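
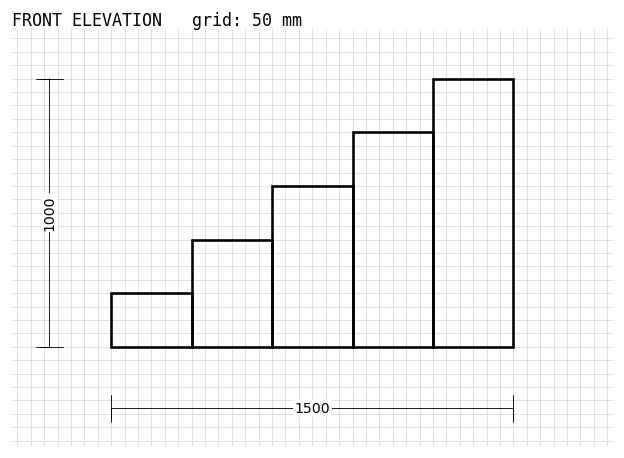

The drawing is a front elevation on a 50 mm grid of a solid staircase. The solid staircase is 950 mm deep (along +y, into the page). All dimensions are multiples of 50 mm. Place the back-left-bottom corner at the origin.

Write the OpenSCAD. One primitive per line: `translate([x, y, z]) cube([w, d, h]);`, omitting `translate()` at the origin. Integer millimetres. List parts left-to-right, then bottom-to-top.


cube([300, 950, 200]);
translate([300, 0, 0]) cube([300, 950, 400]);
translate([600, 0, 0]) cube([300, 950, 600]);
translate([900, 0, 0]) cube([300, 950, 800]);
translate([1200, 0, 0]) cube([300, 950, 1000]);


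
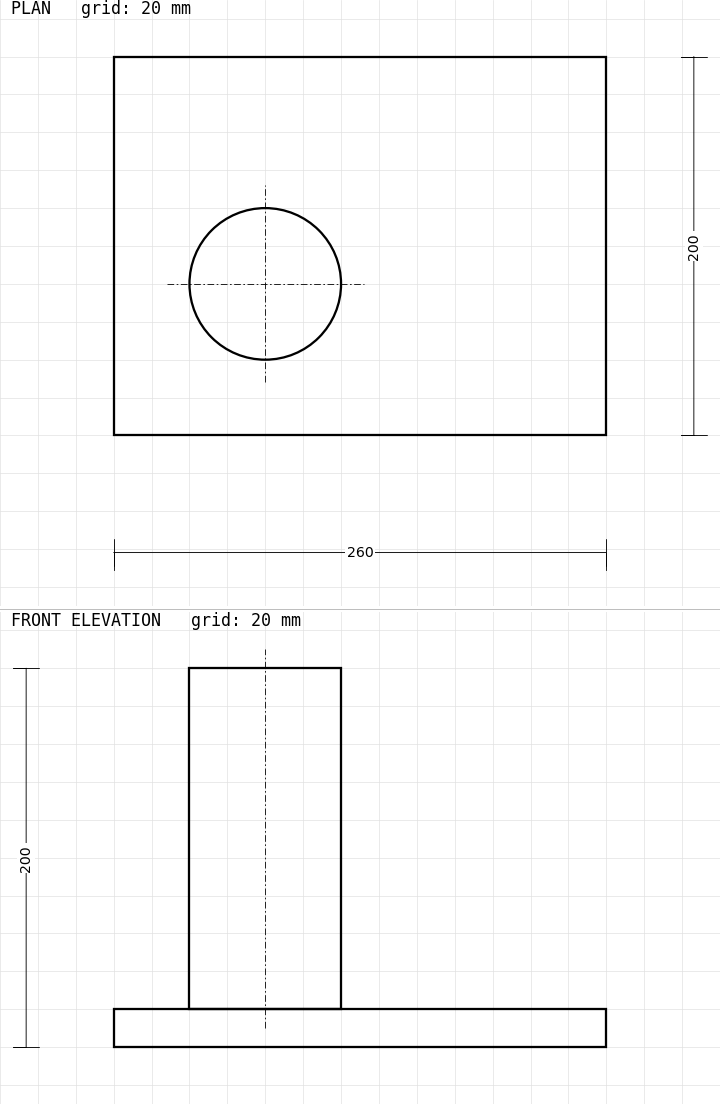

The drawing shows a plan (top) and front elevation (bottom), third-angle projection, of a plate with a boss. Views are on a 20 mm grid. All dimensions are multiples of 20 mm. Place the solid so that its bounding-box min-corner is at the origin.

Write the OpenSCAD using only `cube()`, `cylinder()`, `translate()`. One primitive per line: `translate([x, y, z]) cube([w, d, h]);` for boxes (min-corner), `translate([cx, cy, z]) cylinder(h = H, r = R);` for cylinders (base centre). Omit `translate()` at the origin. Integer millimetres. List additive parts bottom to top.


cube([260, 200, 20]);
translate([80, 80, 20]) cylinder(h = 180, r = 40);


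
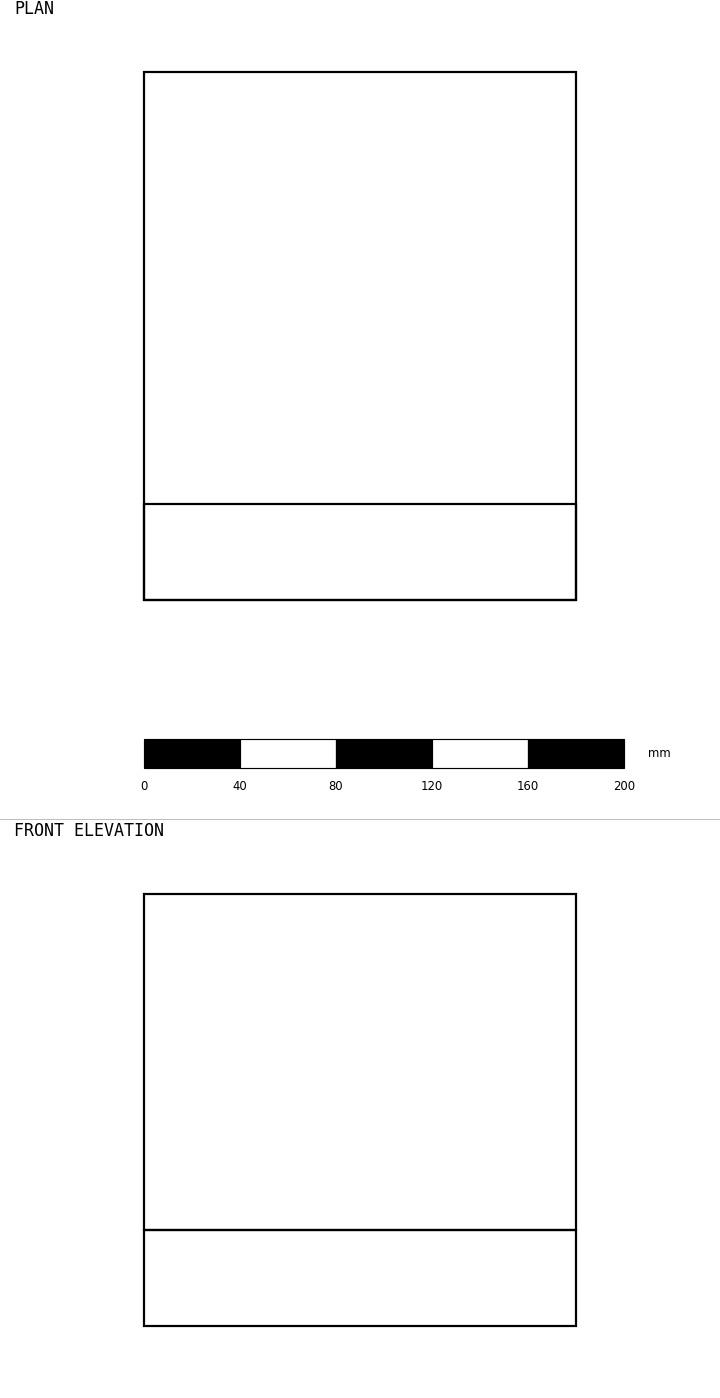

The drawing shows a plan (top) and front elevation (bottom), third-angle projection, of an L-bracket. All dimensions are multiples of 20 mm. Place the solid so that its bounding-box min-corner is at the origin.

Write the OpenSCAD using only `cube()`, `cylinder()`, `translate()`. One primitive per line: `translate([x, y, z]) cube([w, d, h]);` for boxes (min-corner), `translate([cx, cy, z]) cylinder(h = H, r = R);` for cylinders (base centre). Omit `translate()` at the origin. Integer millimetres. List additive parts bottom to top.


cube([180, 220, 40]);
translate([0, 0, 40]) cube([180, 40, 140]);


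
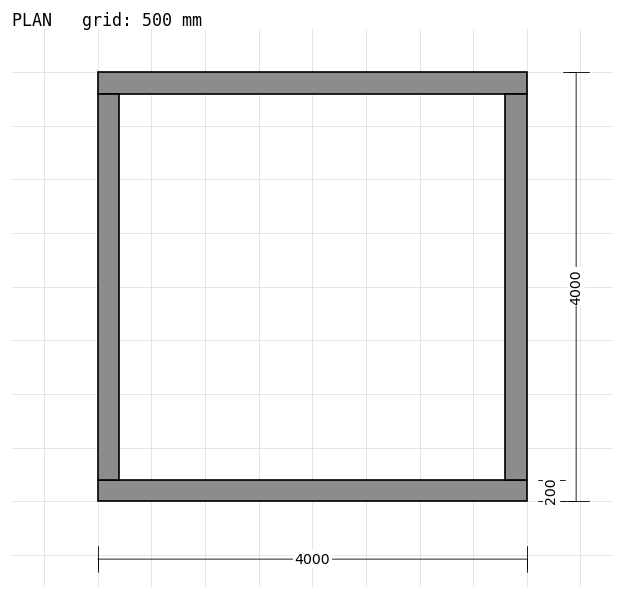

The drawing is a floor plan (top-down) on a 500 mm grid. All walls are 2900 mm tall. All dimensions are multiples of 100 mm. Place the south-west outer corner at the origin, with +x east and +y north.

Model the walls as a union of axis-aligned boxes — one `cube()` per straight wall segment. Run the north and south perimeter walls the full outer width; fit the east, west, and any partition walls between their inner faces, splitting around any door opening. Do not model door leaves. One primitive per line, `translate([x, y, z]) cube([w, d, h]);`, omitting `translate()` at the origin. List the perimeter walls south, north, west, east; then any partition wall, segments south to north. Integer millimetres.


cube([4000, 200, 2900]);
translate([0, 3800, 0]) cube([4000, 200, 2900]);
translate([0, 200, 0]) cube([200, 3600, 2900]);
translate([3800, 200, 0]) cube([200, 3600, 2900]);


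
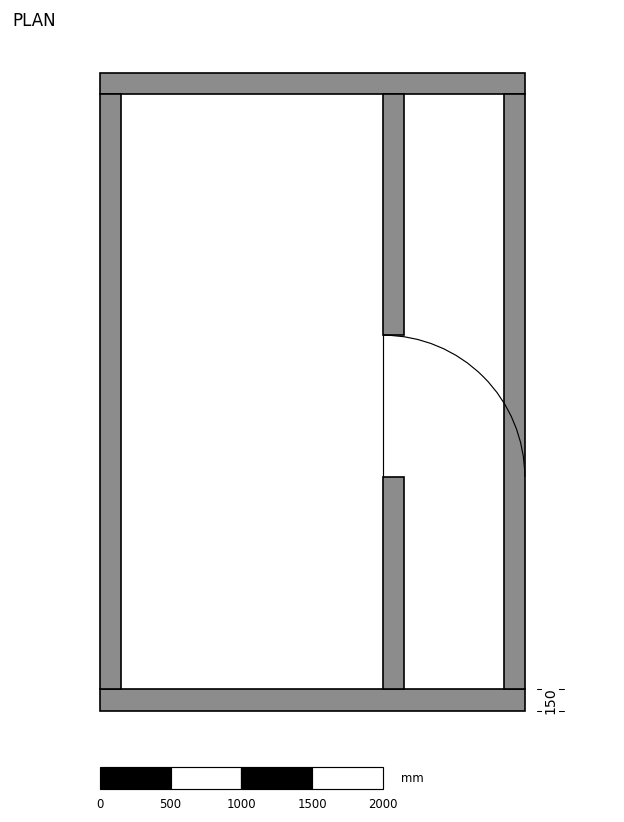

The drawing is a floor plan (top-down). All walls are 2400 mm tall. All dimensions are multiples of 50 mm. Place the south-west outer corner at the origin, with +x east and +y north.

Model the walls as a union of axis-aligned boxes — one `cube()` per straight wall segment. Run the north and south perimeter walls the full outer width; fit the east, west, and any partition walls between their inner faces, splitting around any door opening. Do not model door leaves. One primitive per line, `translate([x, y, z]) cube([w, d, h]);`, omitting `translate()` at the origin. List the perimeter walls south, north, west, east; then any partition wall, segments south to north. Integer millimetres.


cube([3000, 150, 2400]);
translate([0, 4350, 0]) cube([3000, 150, 2400]);
translate([0, 150, 0]) cube([150, 4200, 2400]);
translate([2850, 150, 0]) cube([150, 4200, 2400]);
translate([2000, 150, 0]) cube([150, 1500, 2400]);
translate([2000, 2650, 0]) cube([150, 1700, 2400]);


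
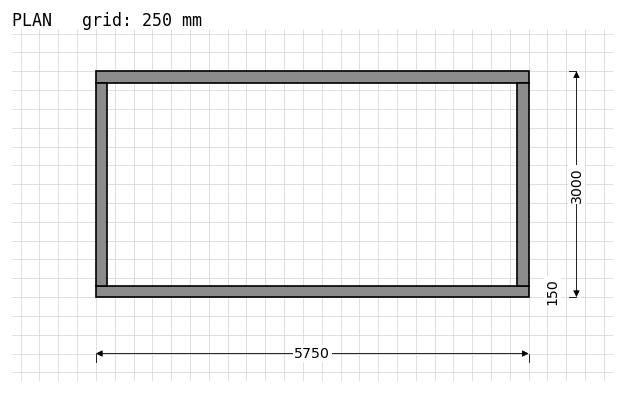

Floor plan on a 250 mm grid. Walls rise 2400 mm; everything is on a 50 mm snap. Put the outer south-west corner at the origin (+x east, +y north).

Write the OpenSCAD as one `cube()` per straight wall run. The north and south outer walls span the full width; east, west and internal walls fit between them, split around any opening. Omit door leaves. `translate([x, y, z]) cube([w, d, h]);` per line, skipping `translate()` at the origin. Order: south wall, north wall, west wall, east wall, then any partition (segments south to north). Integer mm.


cube([5750, 150, 2400]);
translate([0, 2850, 0]) cube([5750, 150, 2400]);
translate([0, 150, 0]) cube([150, 2700, 2400]);
translate([5600, 150, 0]) cube([150, 2700, 2400]);


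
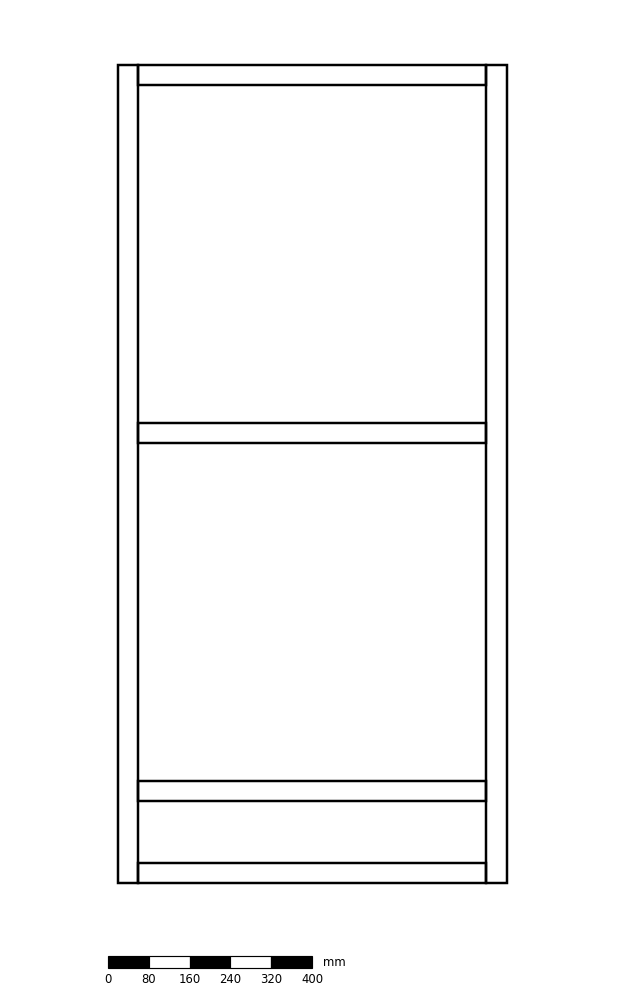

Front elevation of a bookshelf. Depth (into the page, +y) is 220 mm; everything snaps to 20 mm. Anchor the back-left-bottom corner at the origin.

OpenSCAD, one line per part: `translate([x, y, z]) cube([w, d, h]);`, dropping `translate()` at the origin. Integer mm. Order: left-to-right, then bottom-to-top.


cube([40, 220, 1600]);
translate([40, 0, 0]) cube([680, 220, 40]);
translate([40, 0, 160]) cube([680, 220, 40]);
translate([40, 0, 860]) cube([680, 220, 40]);
translate([40, 0, 1560]) cube([680, 220, 40]);
translate([720, 0, 0]) cube([40, 220, 1600]);


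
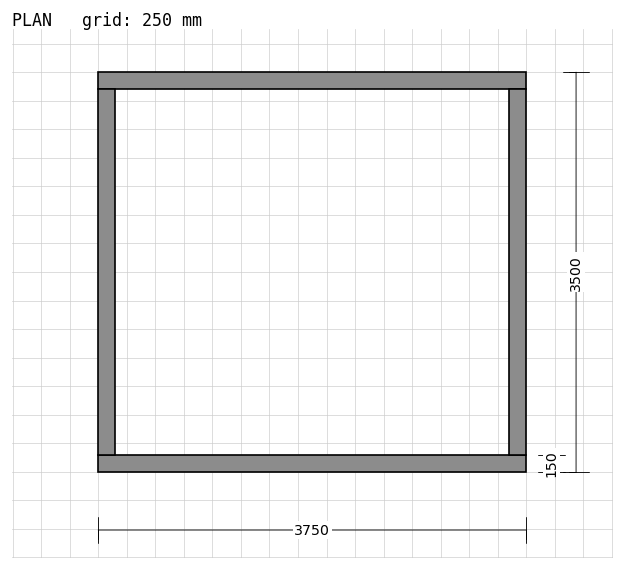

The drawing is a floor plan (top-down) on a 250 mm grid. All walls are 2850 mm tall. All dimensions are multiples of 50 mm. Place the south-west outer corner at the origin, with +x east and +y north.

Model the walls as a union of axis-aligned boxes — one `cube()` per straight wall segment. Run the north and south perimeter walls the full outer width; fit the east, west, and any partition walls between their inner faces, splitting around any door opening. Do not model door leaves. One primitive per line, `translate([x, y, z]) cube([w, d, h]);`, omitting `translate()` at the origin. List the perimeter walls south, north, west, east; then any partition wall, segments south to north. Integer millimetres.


cube([3750, 150, 2850]);
translate([0, 3350, 0]) cube([3750, 150, 2850]);
translate([0, 150, 0]) cube([150, 3200, 2850]);
translate([3600, 150, 0]) cube([150, 3200, 2850]);


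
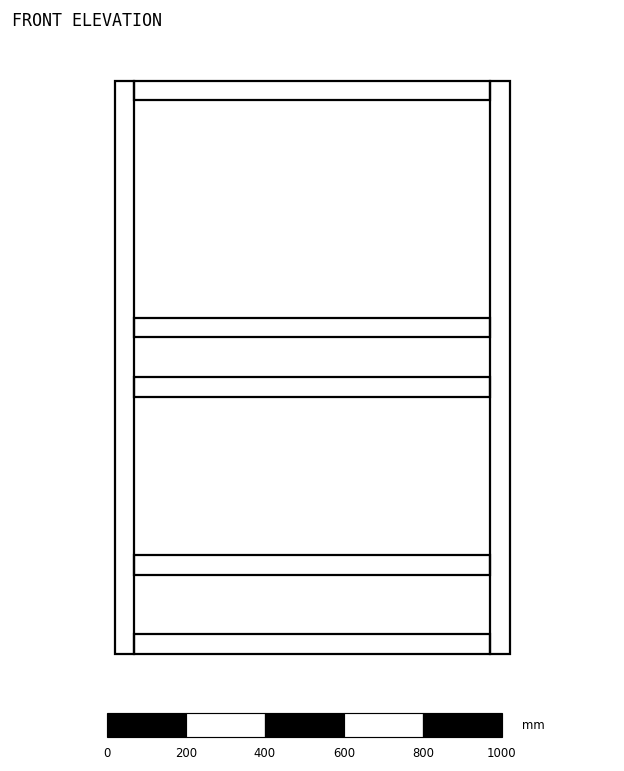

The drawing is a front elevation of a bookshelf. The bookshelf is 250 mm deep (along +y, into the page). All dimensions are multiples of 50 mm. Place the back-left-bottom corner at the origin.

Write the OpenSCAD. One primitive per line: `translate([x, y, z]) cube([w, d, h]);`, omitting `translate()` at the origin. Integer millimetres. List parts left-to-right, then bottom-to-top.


cube([50, 250, 1450]);
translate([50, 0, 0]) cube([900, 250, 50]);
translate([50, 0, 200]) cube([900, 250, 50]);
translate([50, 0, 650]) cube([900, 250, 50]);
translate([50, 0, 800]) cube([900, 250, 50]);
translate([50, 0, 1400]) cube([900, 250, 50]);
translate([950, 0, 0]) cube([50, 250, 1450]);


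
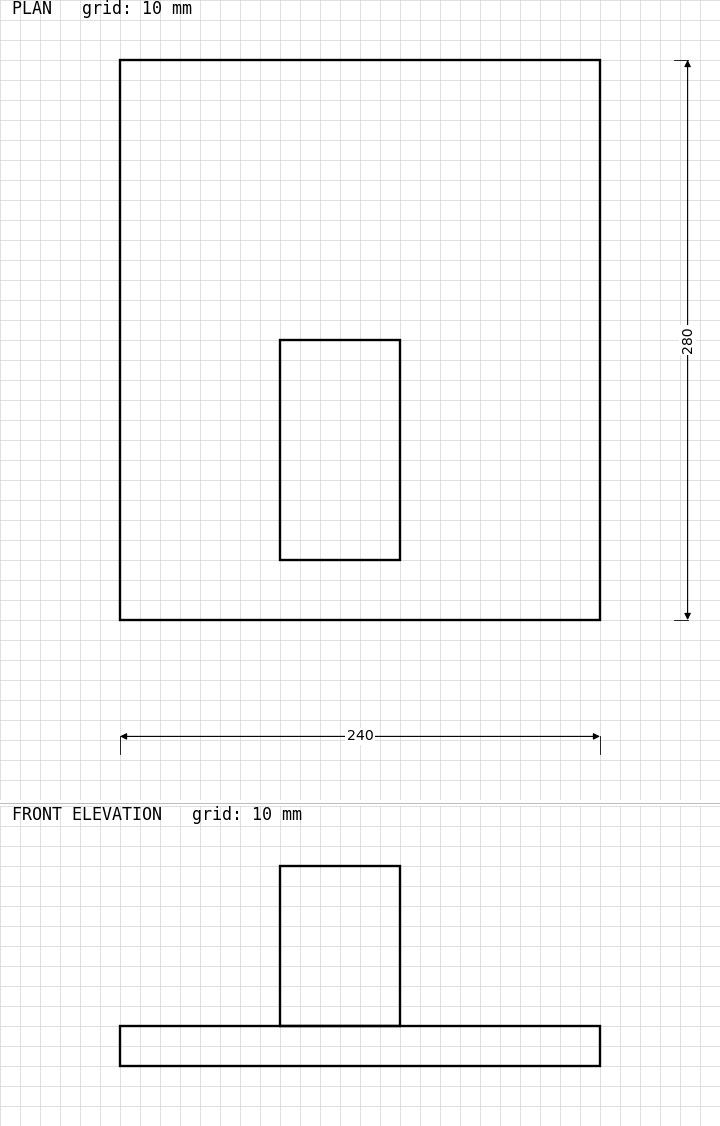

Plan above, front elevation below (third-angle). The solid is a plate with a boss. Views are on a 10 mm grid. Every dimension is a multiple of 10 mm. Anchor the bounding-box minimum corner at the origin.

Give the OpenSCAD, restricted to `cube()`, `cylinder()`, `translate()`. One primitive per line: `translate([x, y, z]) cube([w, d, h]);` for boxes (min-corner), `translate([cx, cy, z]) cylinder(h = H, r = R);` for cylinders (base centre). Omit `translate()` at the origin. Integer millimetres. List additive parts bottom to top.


cube([240, 280, 20]);
translate([80, 30, 20]) cube([60, 110, 80]);


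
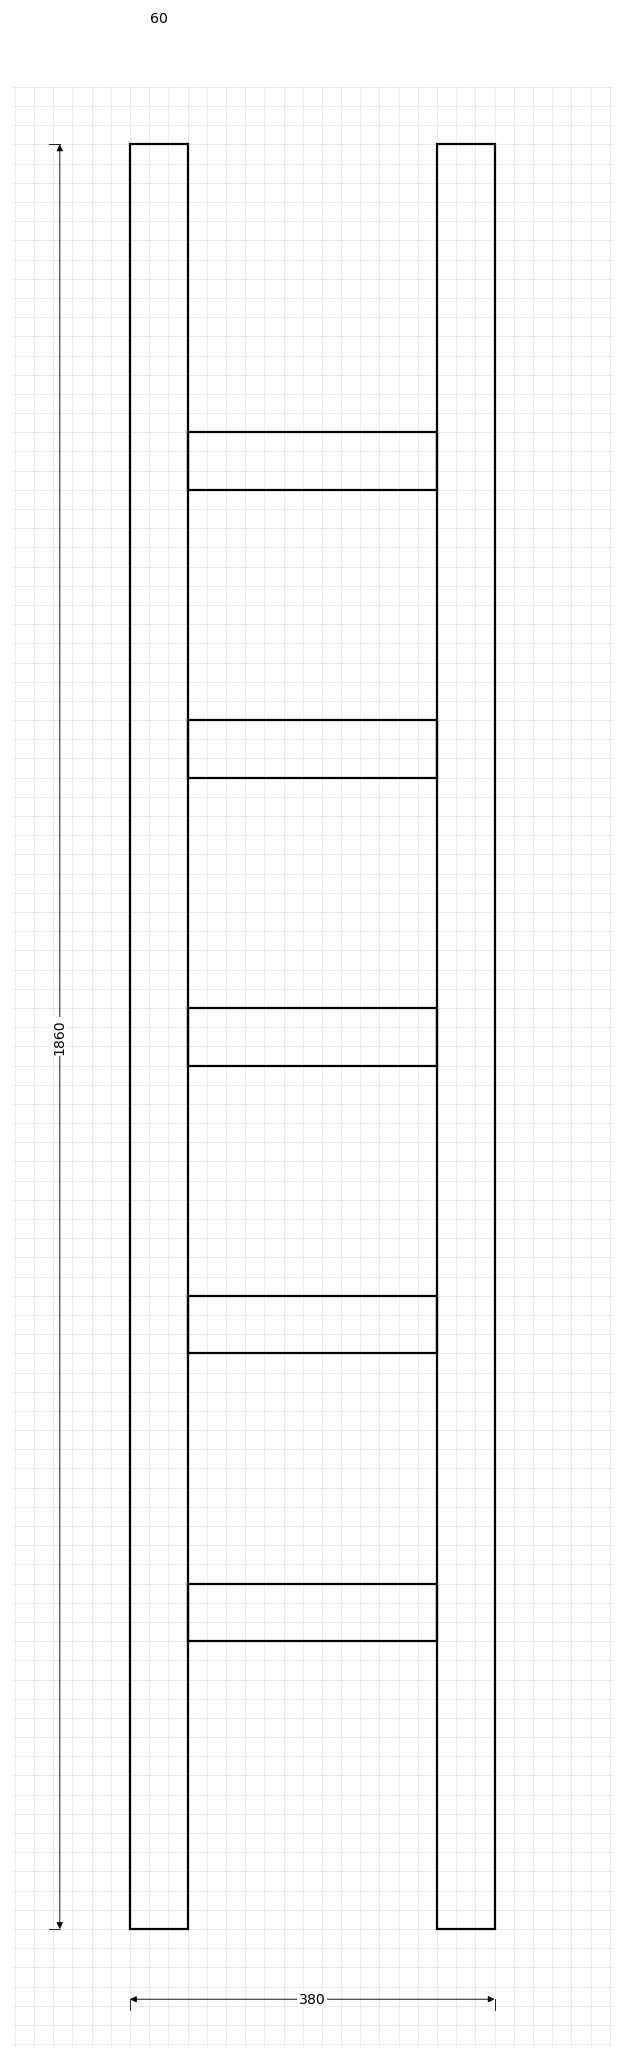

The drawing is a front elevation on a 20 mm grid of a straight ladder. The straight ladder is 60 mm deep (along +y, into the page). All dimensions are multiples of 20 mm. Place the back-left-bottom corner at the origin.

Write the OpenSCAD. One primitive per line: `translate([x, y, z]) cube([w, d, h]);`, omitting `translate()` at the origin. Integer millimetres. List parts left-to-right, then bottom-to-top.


cube([60, 60, 1860]);
translate([60, 0, 300]) cube([260, 60, 60]);
translate([60, 0, 600]) cube([260, 60, 60]);
translate([60, 0, 900]) cube([260, 60, 60]);
translate([60, 0, 1200]) cube([260, 60, 60]);
translate([60, 0, 1500]) cube([260, 60, 60]);
translate([320, 0, 0]) cube([60, 60, 1860]);


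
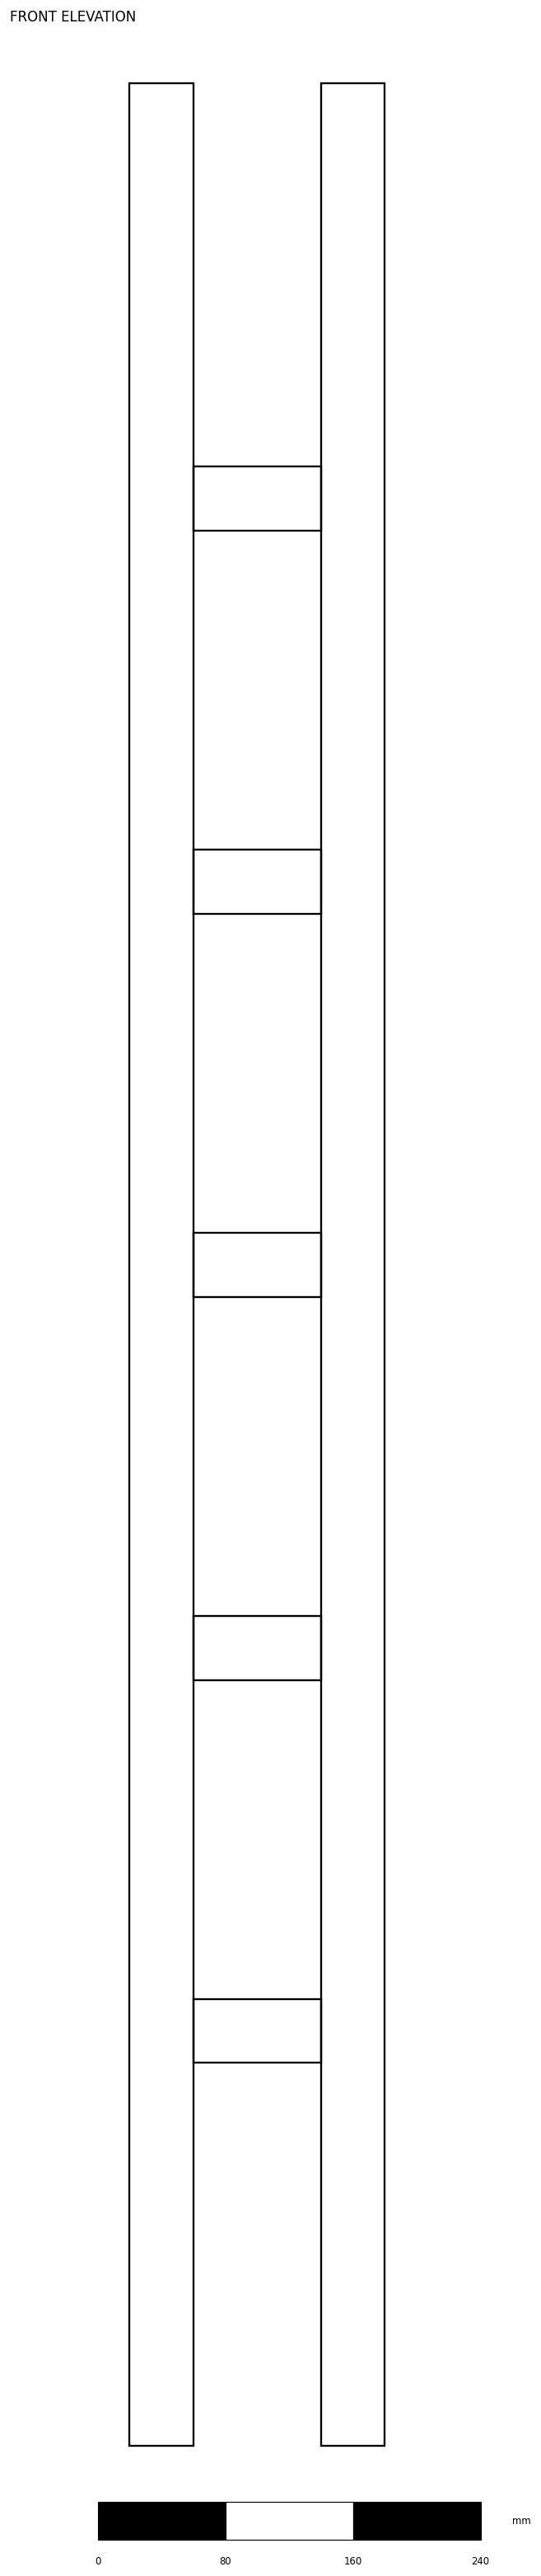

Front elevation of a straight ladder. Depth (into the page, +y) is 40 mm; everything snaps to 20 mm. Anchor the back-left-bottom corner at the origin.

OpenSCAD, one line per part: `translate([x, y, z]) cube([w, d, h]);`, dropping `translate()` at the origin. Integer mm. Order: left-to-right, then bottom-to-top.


cube([40, 40, 1480]);
translate([40, 0, 240]) cube([80, 40, 40]);
translate([40, 0, 480]) cube([80, 40, 40]);
translate([40, 0, 720]) cube([80, 40, 40]);
translate([40, 0, 960]) cube([80, 40, 40]);
translate([40, 0, 1200]) cube([80, 40, 40]);
translate([120, 0, 0]) cube([40, 40, 1480]);


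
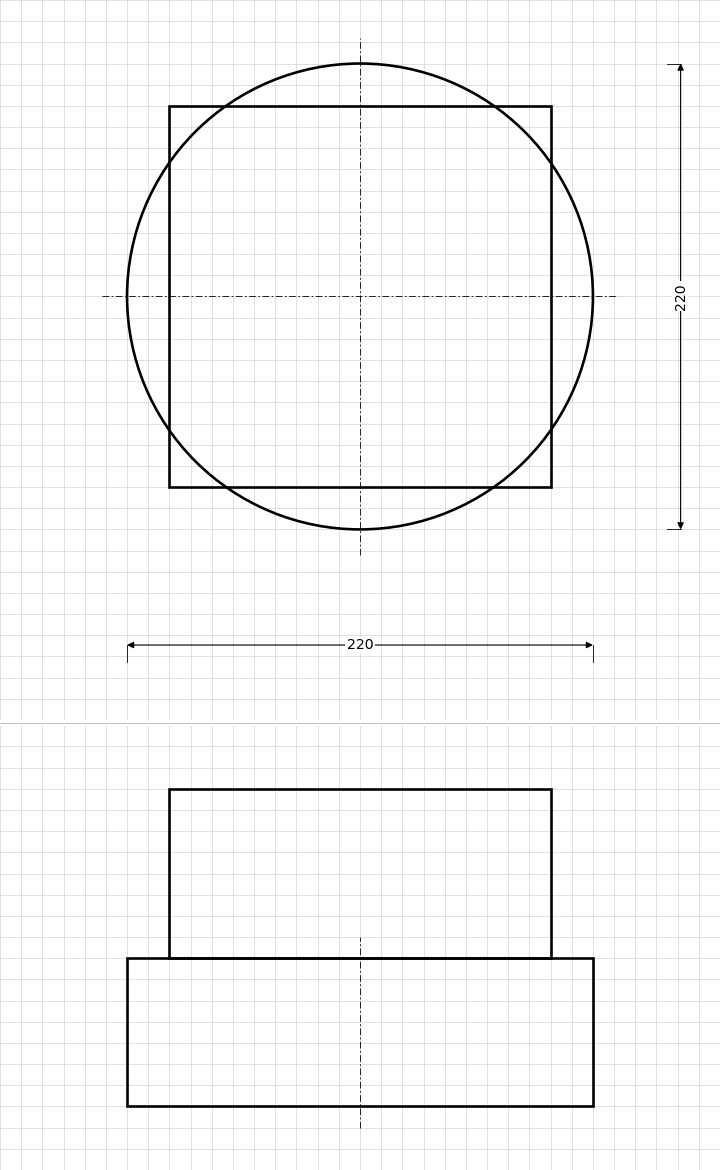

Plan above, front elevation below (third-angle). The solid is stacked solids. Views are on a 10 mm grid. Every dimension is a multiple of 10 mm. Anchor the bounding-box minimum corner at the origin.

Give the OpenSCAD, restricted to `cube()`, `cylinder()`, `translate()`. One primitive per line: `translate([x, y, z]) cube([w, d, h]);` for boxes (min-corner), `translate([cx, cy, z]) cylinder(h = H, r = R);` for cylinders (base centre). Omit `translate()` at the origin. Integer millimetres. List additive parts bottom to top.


translate([110, 110, 0]) cylinder(h = 70, r = 110);
translate([20, 20, 70]) cube([180, 180, 80]);


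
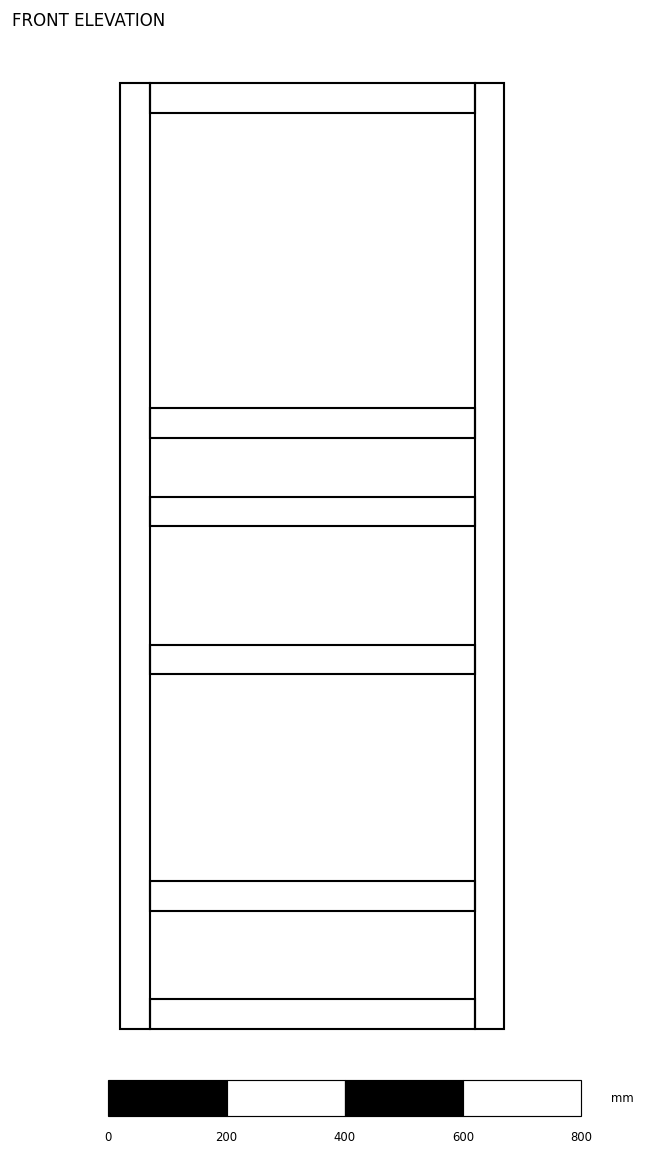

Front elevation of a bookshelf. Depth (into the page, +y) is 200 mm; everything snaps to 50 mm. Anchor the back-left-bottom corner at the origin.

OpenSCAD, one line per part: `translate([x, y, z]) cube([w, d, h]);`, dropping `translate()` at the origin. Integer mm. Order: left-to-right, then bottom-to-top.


cube([50, 200, 1600]);
translate([50, 0, 0]) cube([550, 200, 50]);
translate([50, 0, 200]) cube([550, 200, 50]);
translate([50, 0, 600]) cube([550, 200, 50]);
translate([50, 0, 850]) cube([550, 200, 50]);
translate([50, 0, 1000]) cube([550, 200, 50]);
translate([50, 0, 1550]) cube([550, 200, 50]);
translate([600, 0, 0]) cube([50, 200, 1600]);


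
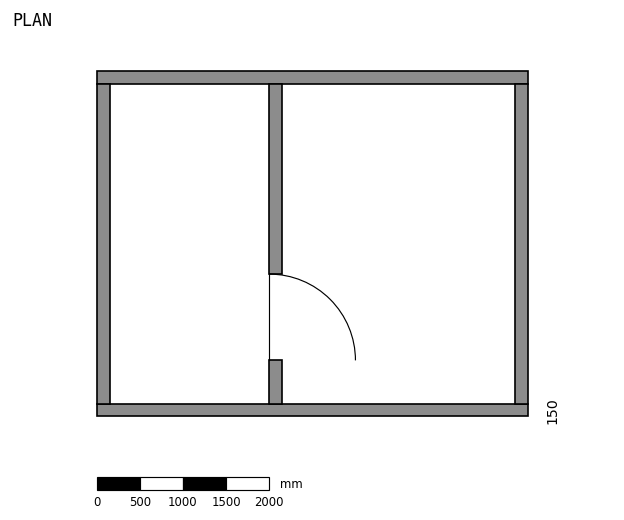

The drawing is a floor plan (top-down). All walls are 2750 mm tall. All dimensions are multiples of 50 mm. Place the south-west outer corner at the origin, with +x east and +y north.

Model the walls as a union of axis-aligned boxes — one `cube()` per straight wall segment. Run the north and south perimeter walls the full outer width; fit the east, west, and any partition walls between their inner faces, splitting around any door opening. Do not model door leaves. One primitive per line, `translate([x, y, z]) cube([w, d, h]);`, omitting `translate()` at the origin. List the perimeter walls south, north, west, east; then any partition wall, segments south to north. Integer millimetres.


cube([5000, 150, 2750]);
translate([0, 3850, 0]) cube([5000, 150, 2750]);
translate([0, 150, 0]) cube([150, 3700, 2750]);
translate([4850, 150, 0]) cube([150, 3700, 2750]);
translate([2000, 150, 0]) cube([150, 500, 2750]);
translate([2000, 1650, 0]) cube([150, 2200, 2750]);


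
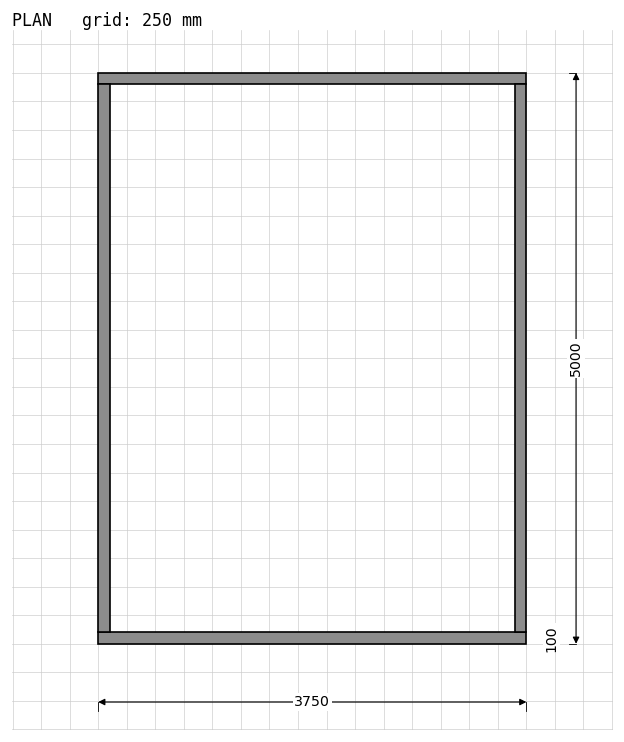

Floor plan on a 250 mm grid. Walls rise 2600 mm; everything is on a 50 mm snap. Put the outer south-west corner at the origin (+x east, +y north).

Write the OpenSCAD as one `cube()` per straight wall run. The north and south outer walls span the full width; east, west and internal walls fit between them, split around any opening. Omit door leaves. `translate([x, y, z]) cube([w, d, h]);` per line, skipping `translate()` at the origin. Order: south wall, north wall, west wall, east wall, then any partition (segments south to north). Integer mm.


cube([3750, 100, 2600]);
translate([0, 4900, 0]) cube([3750, 100, 2600]);
translate([0, 100, 0]) cube([100, 4800, 2600]);
translate([3650, 100, 0]) cube([100, 4800, 2600]);


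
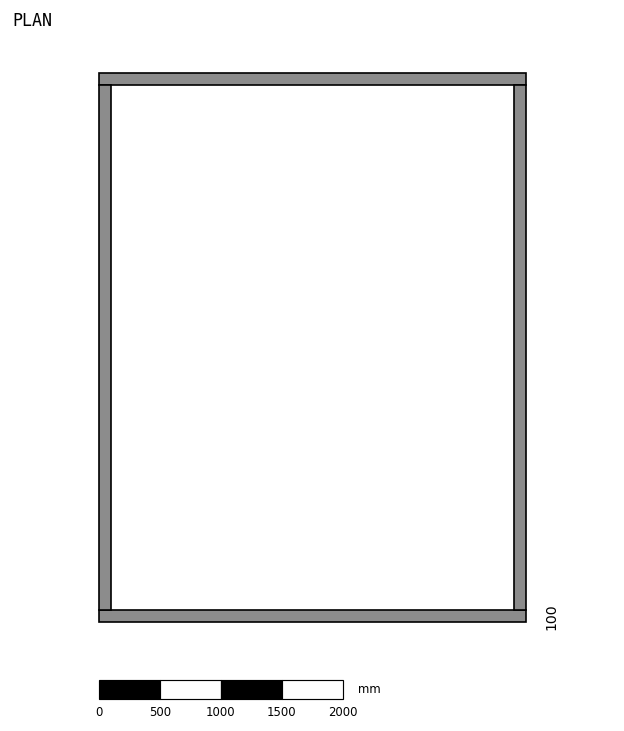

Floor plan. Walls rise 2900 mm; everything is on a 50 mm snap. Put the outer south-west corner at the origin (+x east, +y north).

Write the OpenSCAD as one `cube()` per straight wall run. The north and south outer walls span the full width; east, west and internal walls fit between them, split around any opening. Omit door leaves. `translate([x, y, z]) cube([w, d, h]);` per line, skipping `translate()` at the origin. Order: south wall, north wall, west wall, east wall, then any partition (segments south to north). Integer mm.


cube([3500, 100, 2900]);
translate([0, 4400, 0]) cube([3500, 100, 2900]);
translate([0, 100, 0]) cube([100, 4300, 2900]);
translate([3400, 100, 0]) cube([100, 4300, 2900]);


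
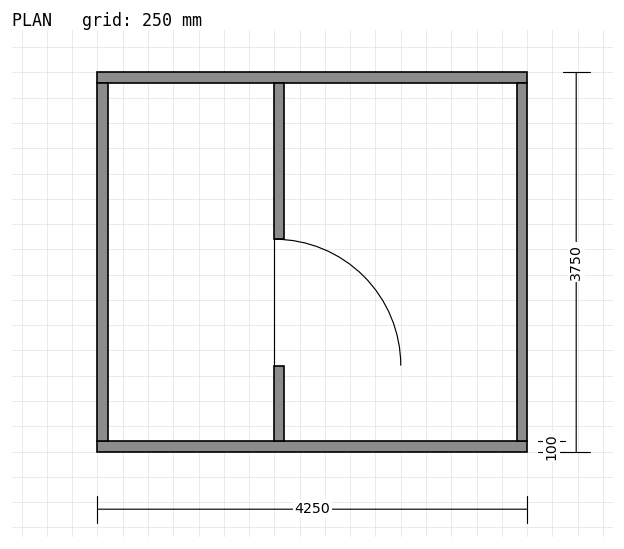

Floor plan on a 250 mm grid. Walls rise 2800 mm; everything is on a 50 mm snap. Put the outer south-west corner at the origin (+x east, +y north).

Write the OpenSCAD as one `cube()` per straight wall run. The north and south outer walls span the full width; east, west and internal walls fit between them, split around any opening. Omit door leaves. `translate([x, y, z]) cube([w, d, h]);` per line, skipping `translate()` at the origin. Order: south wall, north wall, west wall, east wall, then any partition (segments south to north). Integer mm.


cube([4250, 100, 2800]);
translate([0, 3650, 0]) cube([4250, 100, 2800]);
translate([0, 100, 0]) cube([100, 3550, 2800]);
translate([4150, 100, 0]) cube([100, 3550, 2800]);
translate([1750, 100, 0]) cube([100, 750, 2800]);
translate([1750, 2100, 0]) cube([100, 1550, 2800]);


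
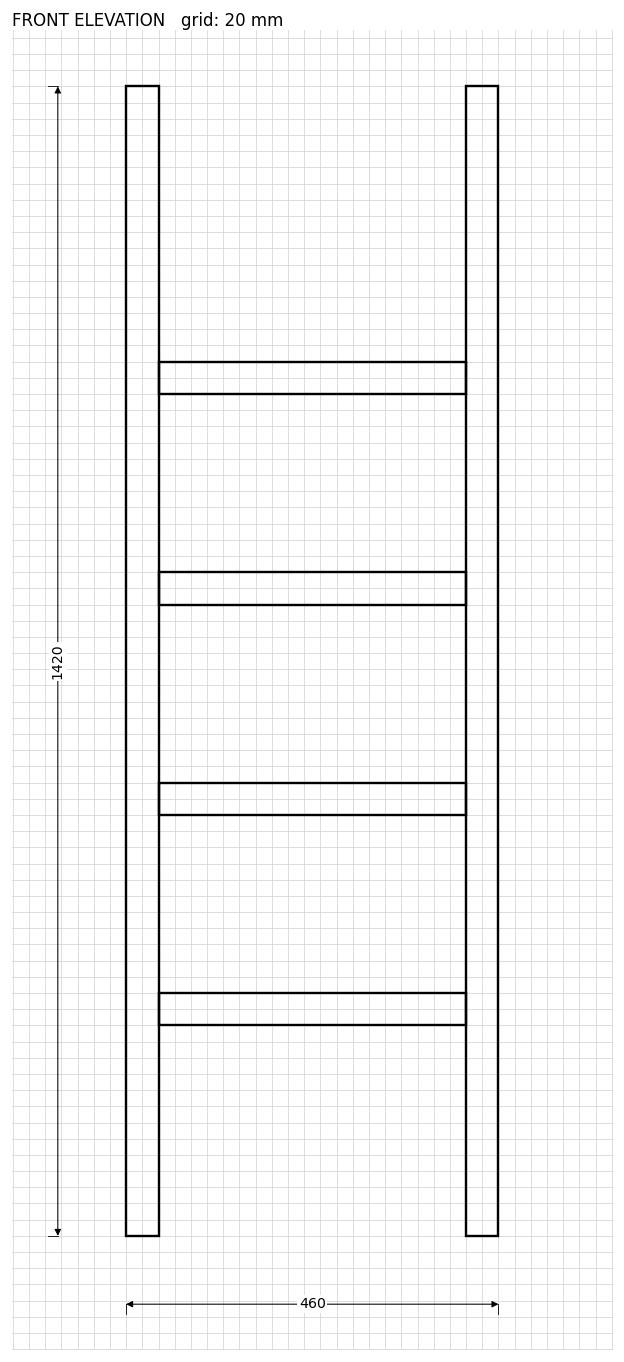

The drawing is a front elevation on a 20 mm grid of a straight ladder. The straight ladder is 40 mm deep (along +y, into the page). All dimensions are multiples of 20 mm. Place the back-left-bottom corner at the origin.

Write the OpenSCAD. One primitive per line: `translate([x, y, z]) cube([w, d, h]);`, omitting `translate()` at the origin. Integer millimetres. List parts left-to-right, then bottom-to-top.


cube([40, 40, 1420]);
translate([40, 0, 260]) cube([380, 40, 40]);
translate([40, 0, 520]) cube([380, 40, 40]);
translate([40, 0, 780]) cube([380, 40, 40]);
translate([40, 0, 1040]) cube([380, 40, 40]);
translate([420, 0, 0]) cube([40, 40, 1420]);


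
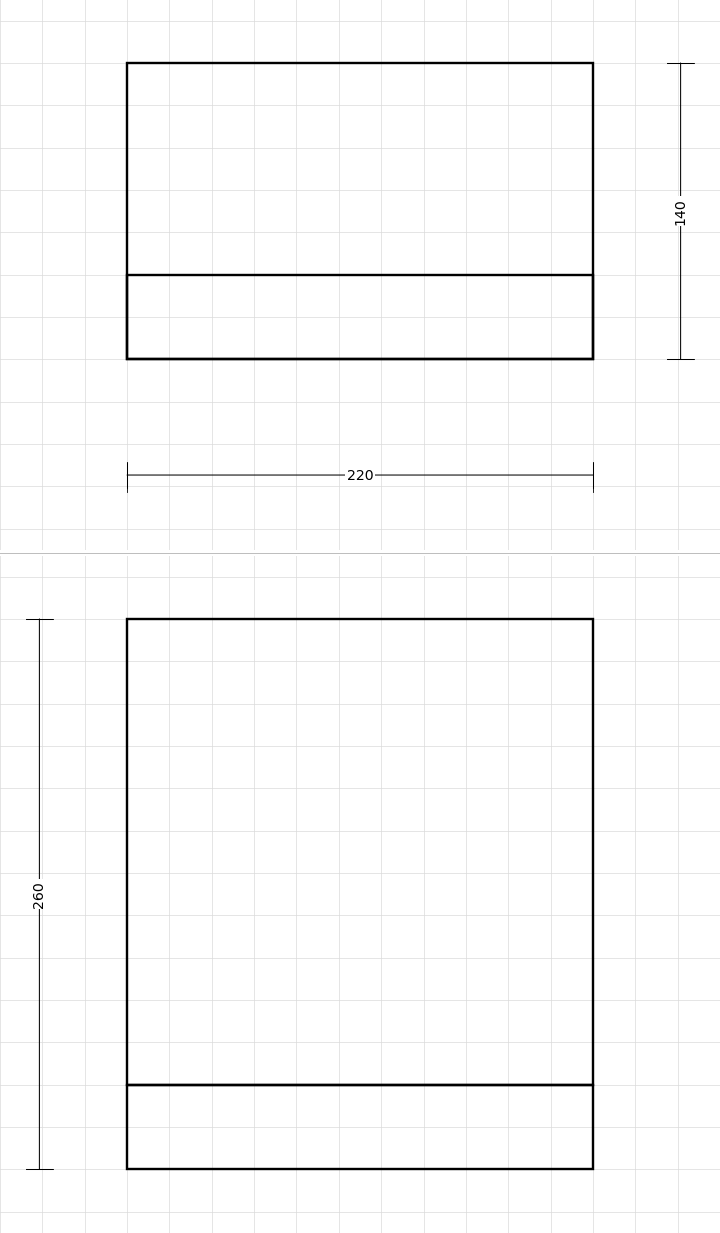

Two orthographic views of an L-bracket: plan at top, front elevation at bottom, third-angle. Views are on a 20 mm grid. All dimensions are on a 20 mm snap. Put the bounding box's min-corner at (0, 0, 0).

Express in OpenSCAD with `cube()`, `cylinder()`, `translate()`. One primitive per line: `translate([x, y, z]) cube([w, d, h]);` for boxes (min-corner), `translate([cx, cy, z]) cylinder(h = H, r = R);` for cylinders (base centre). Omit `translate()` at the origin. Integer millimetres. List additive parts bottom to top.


cube([220, 140, 40]);
translate([0, 0, 40]) cube([220, 40, 220]);


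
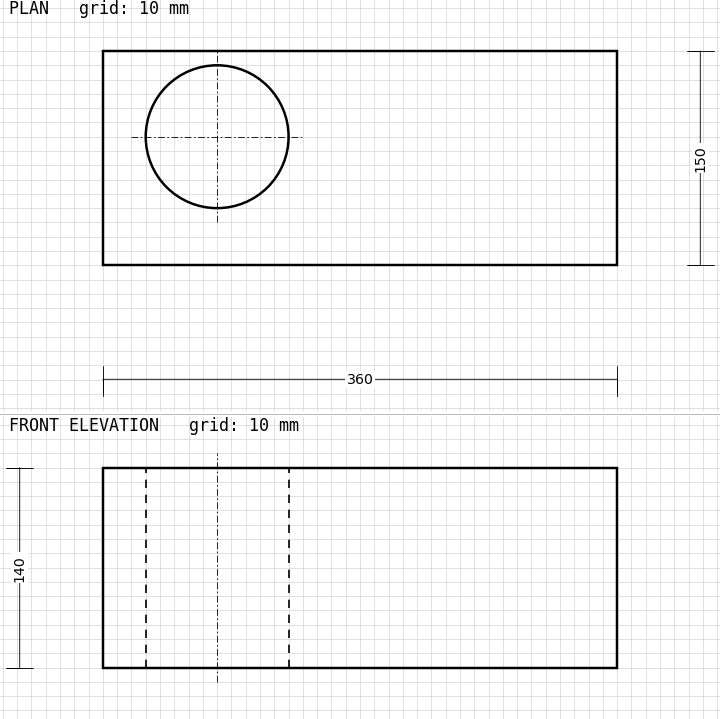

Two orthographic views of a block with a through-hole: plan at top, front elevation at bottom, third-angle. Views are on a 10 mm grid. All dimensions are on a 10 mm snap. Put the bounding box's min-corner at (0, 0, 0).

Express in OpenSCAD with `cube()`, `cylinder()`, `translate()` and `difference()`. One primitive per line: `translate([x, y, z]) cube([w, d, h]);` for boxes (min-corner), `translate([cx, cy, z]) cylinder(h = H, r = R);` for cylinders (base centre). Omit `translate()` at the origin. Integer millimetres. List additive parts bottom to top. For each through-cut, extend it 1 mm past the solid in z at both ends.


difference() {
  cube([360, 150, 140]);
  translate([80, 90, -1]) cylinder(h = 142, r = 50);
}


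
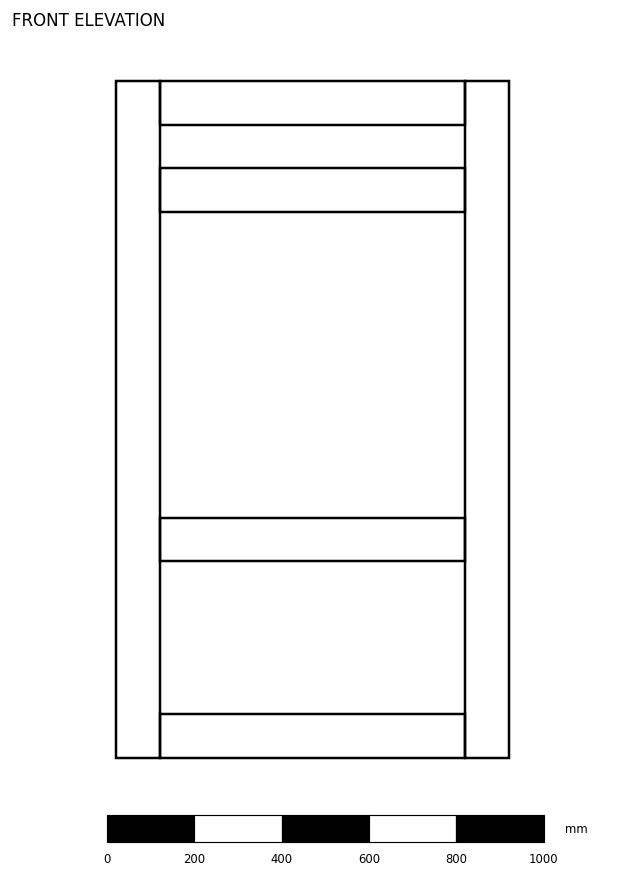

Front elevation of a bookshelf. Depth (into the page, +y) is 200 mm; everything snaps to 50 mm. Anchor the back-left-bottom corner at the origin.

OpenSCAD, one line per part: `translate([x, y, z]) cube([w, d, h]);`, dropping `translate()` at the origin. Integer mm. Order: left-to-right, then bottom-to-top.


cube([100, 200, 1550]);
translate([100, 0, 0]) cube([700, 200, 100]);
translate([100, 0, 450]) cube([700, 200, 100]);
translate([100, 0, 1250]) cube([700, 200, 100]);
translate([100, 0, 1450]) cube([700, 200, 100]);
translate([800, 0, 0]) cube([100, 200, 1550]);


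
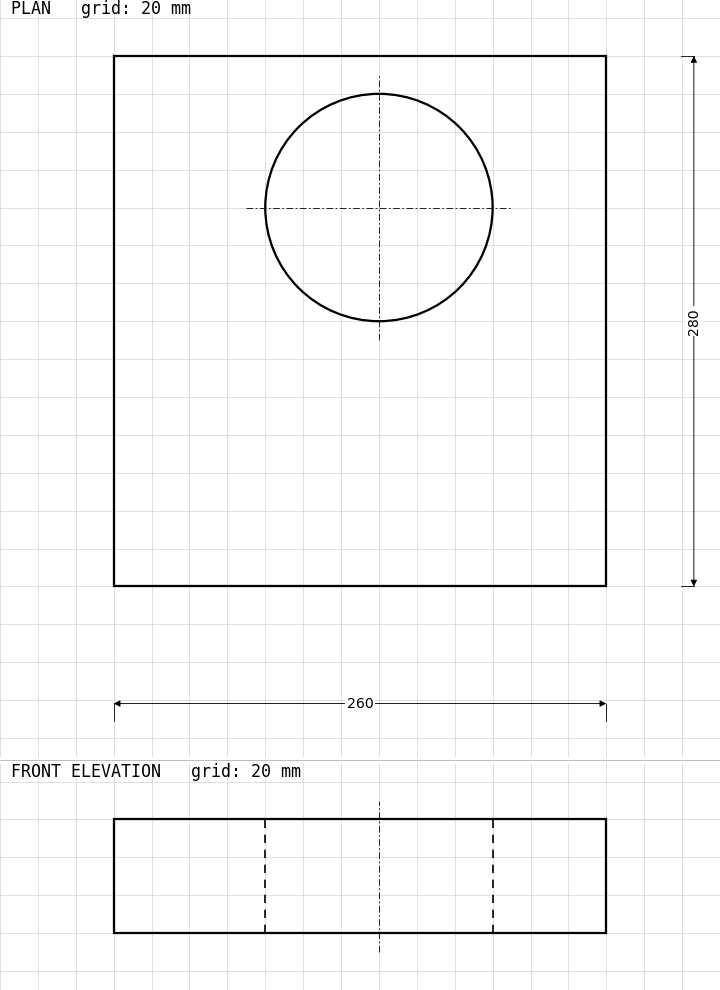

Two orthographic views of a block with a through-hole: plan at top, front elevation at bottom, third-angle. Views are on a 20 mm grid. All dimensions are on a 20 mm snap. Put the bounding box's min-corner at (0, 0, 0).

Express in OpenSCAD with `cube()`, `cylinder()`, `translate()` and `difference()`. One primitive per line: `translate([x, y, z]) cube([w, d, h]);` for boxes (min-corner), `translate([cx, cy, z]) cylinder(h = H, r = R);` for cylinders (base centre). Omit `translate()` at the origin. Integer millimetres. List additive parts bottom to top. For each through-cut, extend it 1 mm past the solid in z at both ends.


difference() {
  cube([260, 280, 60]);
  translate([140, 200, -1]) cylinder(h = 62, r = 60);
}


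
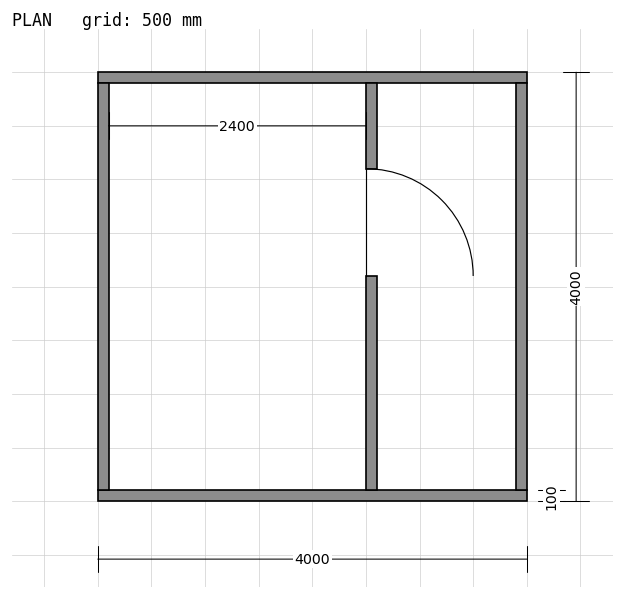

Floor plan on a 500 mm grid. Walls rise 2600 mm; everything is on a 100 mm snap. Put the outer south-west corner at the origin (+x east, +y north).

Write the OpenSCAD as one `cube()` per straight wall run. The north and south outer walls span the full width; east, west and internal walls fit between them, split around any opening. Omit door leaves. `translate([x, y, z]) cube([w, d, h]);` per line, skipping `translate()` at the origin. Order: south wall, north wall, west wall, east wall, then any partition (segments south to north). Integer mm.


cube([4000, 100, 2600]);
translate([0, 3900, 0]) cube([4000, 100, 2600]);
translate([0, 100, 0]) cube([100, 3800, 2600]);
translate([3900, 100, 0]) cube([100, 3800, 2600]);
translate([2500, 100, 0]) cube([100, 2000, 2600]);
translate([2500, 3100, 0]) cube([100, 800, 2600]);


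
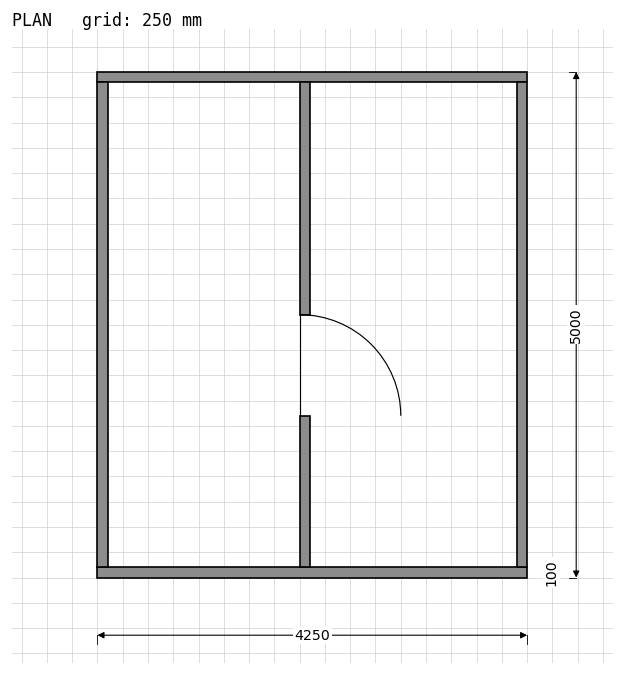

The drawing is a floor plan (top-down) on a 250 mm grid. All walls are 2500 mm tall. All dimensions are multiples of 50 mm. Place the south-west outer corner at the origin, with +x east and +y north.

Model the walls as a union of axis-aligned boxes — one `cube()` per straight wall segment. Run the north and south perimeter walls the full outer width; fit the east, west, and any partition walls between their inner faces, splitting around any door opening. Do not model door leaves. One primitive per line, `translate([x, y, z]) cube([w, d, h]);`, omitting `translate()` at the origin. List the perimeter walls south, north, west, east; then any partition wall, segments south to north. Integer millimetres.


cube([4250, 100, 2500]);
translate([0, 4900, 0]) cube([4250, 100, 2500]);
translate([0, 100, 0]) cube([100, 4800, 2500]);
translate([4150, 100, 0]) cube([100, 4800, 2500]);
translate([2000, 100, 0]) cube([100, 1500, 2500]);
translate([2000, 2600, 0]) cube([100, 2300, 2500]);


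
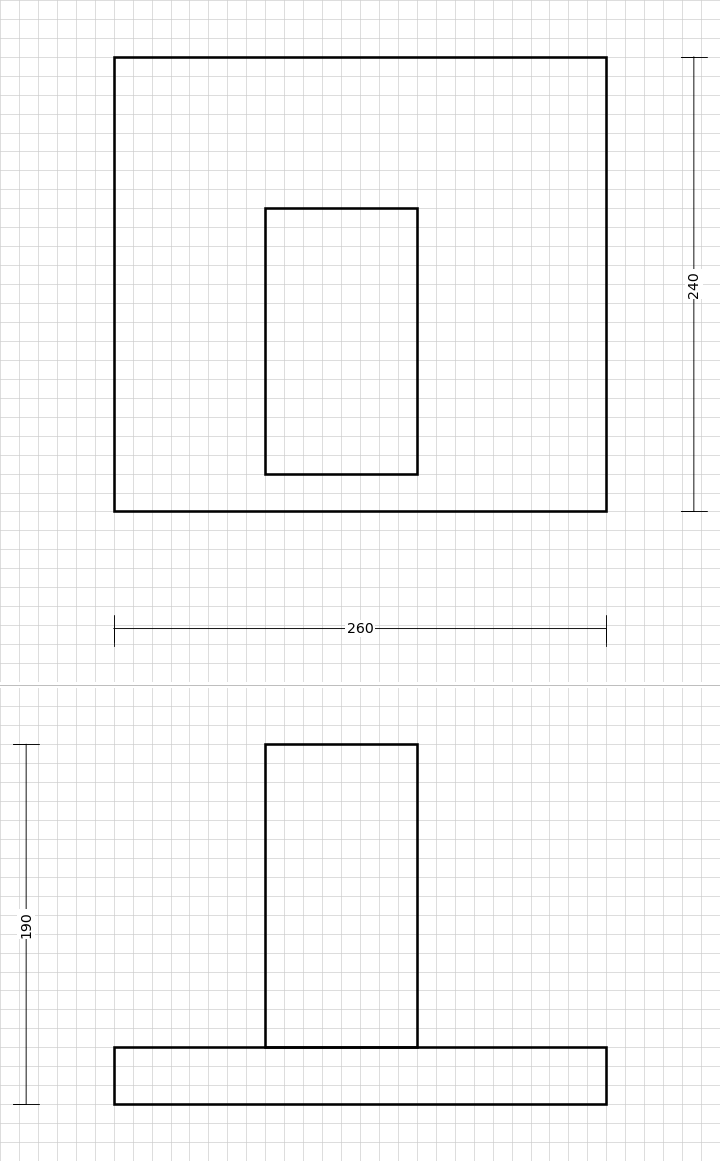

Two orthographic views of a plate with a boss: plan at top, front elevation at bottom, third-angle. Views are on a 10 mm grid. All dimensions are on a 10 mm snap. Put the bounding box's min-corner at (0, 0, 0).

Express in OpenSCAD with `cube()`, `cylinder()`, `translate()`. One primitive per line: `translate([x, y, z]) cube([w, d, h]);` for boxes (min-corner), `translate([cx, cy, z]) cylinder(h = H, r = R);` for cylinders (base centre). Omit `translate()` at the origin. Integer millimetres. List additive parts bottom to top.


cube([260, 240, 30]);
translate([80, 20, 30]) cube([80, 140, 160]);


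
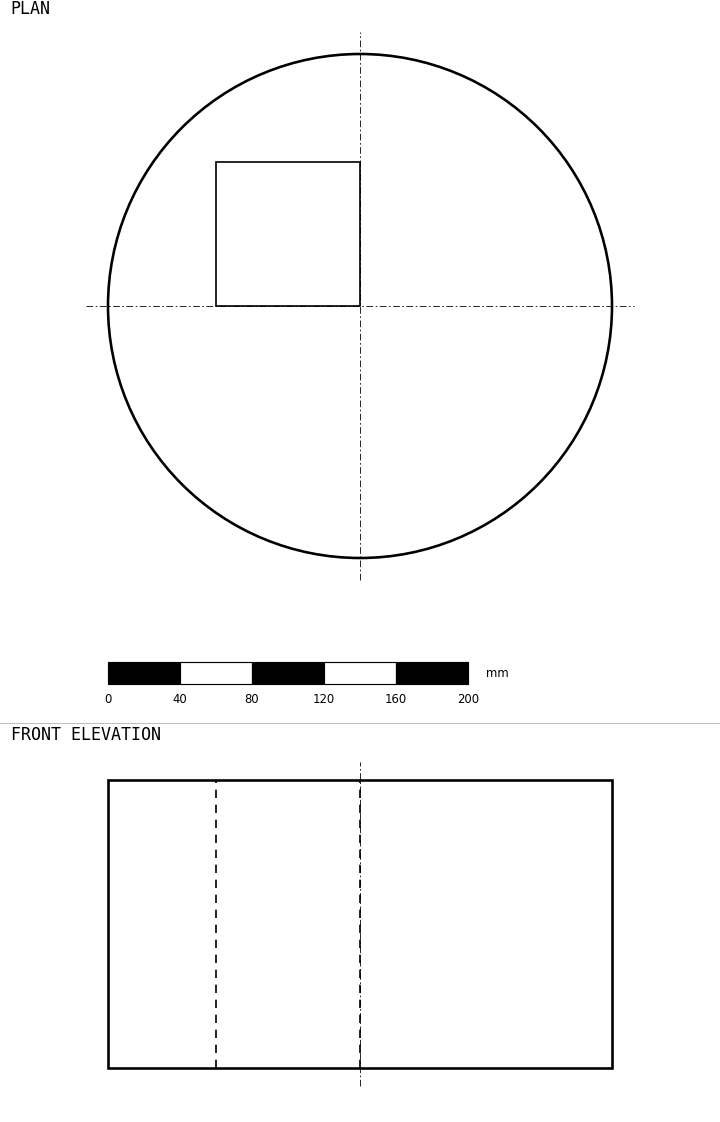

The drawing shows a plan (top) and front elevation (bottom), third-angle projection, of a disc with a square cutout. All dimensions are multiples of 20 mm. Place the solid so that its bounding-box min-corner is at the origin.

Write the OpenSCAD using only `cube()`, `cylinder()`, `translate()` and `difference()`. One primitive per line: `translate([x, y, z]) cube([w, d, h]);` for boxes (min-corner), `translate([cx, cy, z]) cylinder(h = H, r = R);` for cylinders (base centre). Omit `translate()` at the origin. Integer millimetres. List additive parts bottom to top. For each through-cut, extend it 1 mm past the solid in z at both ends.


difference() {
  translate([140, 140, 0]) cylinder(h = 160, r = 140);
  translate([60, 140, -1]) cube([80, 80, 162]);
}


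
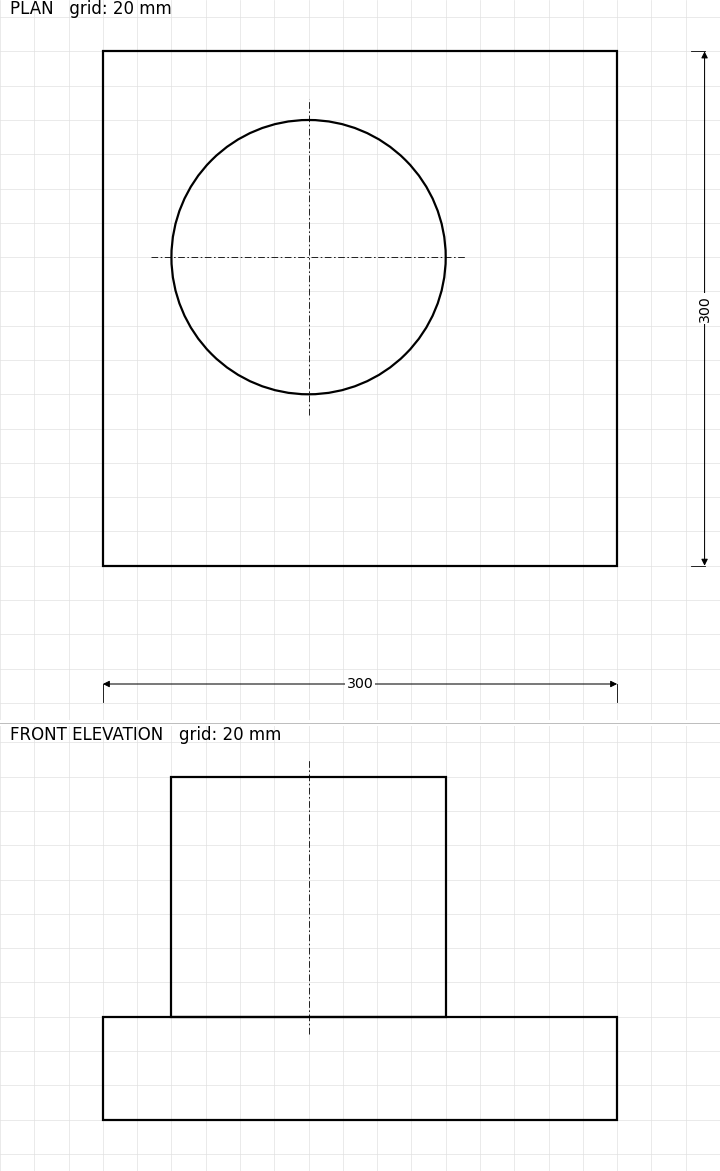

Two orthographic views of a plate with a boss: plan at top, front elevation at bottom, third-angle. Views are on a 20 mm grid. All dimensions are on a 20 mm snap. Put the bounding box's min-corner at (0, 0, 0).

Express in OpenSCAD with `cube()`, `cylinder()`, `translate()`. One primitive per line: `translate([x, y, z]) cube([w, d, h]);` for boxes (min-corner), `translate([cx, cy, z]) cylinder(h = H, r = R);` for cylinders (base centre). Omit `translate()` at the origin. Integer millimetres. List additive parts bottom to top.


cube([300, 300, 60]);
translate([120, 180, 60]) cylinder(h = 140, r = 80);


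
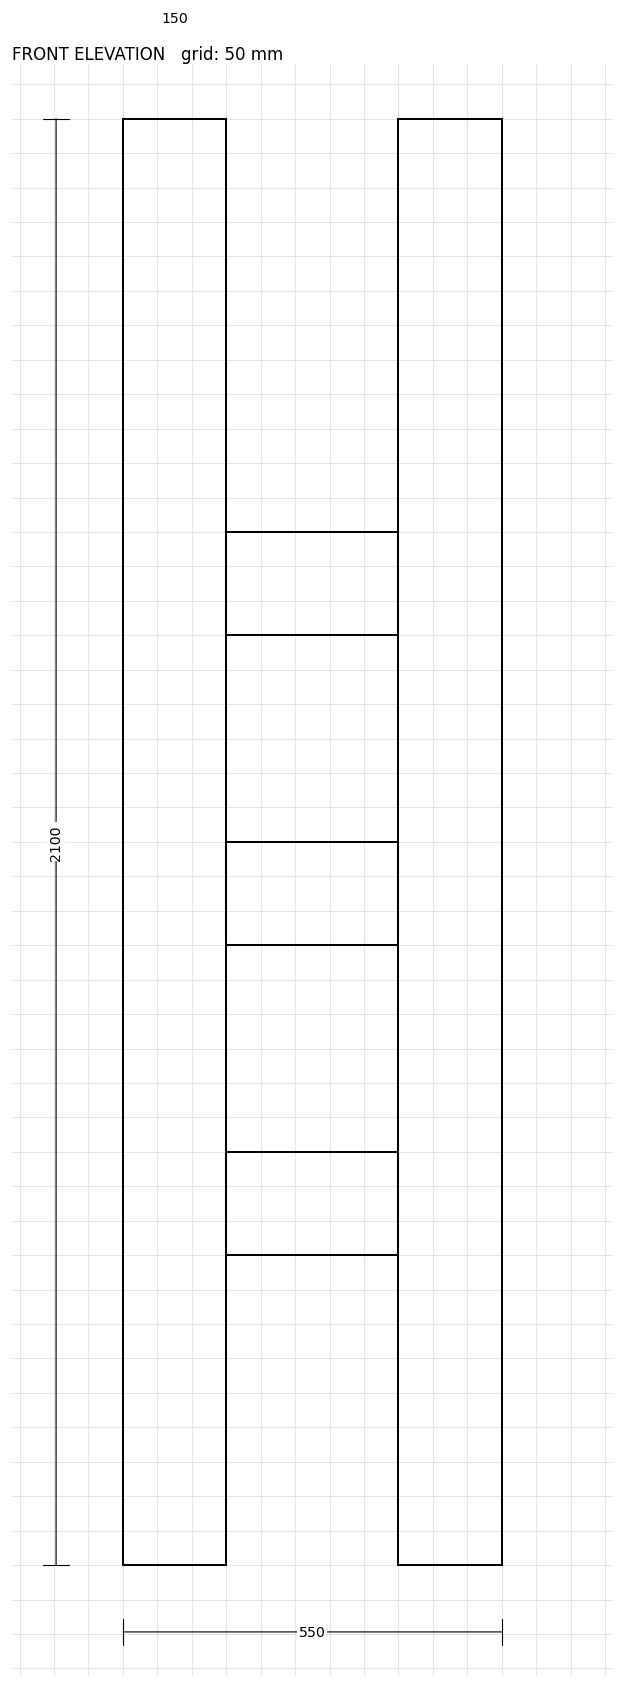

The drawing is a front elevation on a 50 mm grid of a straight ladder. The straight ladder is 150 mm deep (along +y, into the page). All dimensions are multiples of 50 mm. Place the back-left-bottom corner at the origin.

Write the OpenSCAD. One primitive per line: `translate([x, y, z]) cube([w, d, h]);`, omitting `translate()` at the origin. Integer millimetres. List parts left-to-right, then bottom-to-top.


cube([150, 150, 2100]);
translate([150, 0, 450]) cube([250, 150, 150]);
translate([150, 0, 900]) cube([250, 150, 150]);
translate([150, 0, 1350]) cube([250, 150, 150]);
translate([400, 0, 0]) cube([150, 150, 2100]);


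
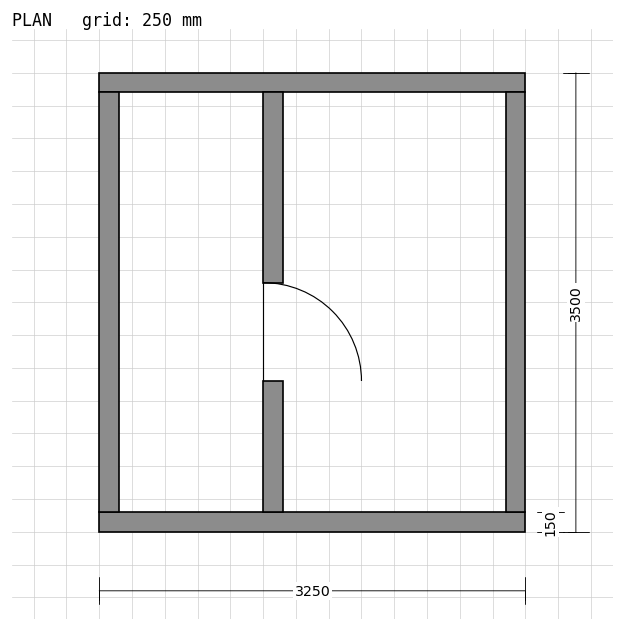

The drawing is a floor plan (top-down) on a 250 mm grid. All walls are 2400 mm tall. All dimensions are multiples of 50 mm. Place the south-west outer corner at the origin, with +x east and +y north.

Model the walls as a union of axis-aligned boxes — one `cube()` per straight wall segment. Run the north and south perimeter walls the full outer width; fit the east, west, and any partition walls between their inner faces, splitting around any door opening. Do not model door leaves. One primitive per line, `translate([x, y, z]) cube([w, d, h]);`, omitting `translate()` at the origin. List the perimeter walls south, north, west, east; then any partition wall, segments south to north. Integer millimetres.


cube([3250, 150, 2400]);
translate([0, 3350, 0]) cube([3250, 150, 2400]);
translate([0, 150, 0]) cube([150, 3200, 2400]);
translate([3100, 150, 0]) cube([150, 3200, 2400]);
translate([1250, 150, 0]) cube([150, 1000, 2400]);
translate([1250, 1900, 0]) cube([150, 1450, 2400]);


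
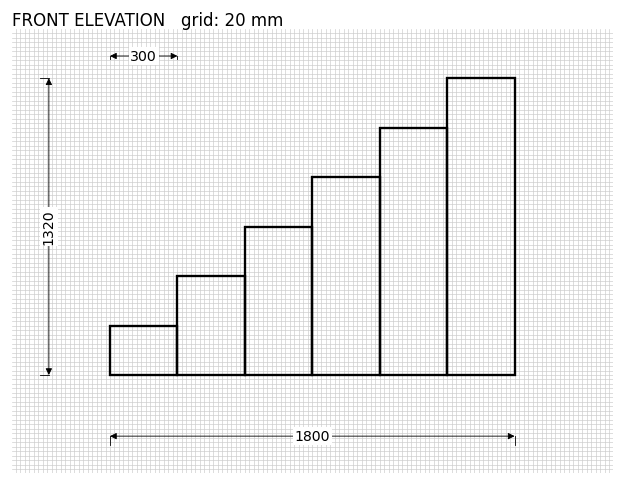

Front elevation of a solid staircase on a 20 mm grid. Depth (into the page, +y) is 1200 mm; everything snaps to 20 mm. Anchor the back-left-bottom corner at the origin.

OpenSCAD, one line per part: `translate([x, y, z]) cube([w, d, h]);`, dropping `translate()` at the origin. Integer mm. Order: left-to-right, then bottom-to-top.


cube([300, 1200, 220]);
translate([300, 0, 0]) cube([300, 1200, 440]);
translate([600, 0, 0]) cube([300, 1200, 660]);
translate([900, 0, 0]) cube([300, 1200, 880]);
translate([1200, 0, 0]) cube([300, 1200, 1100]);
translate([1500, 0, 0]) cube([300, 1200, 1320]);


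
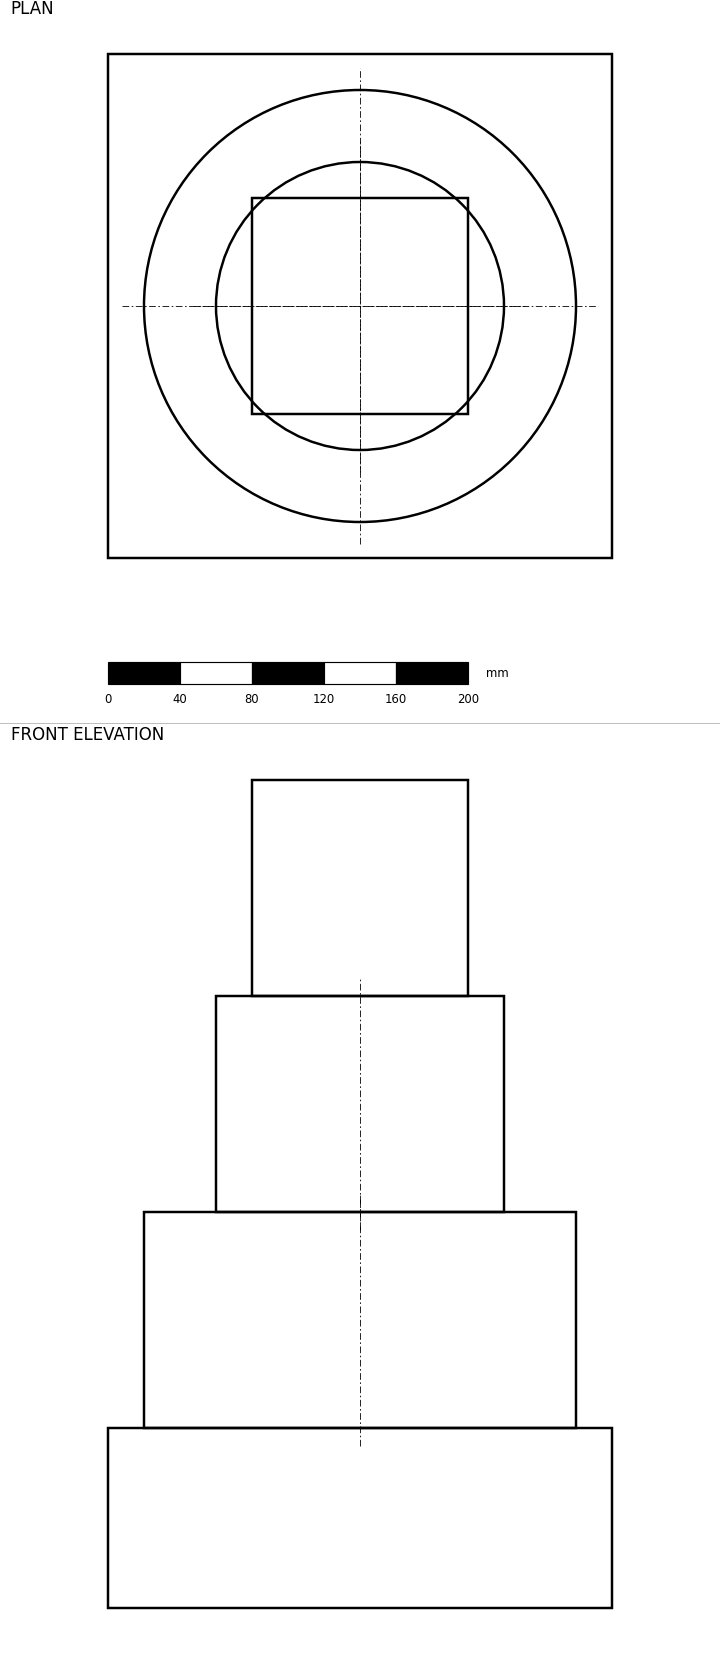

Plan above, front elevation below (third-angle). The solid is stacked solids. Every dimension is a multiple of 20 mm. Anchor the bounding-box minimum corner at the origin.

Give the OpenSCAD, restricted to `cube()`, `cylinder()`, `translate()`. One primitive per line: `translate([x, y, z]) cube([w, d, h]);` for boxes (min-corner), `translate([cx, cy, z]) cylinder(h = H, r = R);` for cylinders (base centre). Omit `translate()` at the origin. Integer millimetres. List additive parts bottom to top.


cube([280, 280, 100]);
translate([140, 140, 100]) cylinder(h = 120, r = 120);
translate([140, 140, 220]) cylinder(h = 120, r = 80);
translate([80, 80, 340]) cube([120, 120, 120]);


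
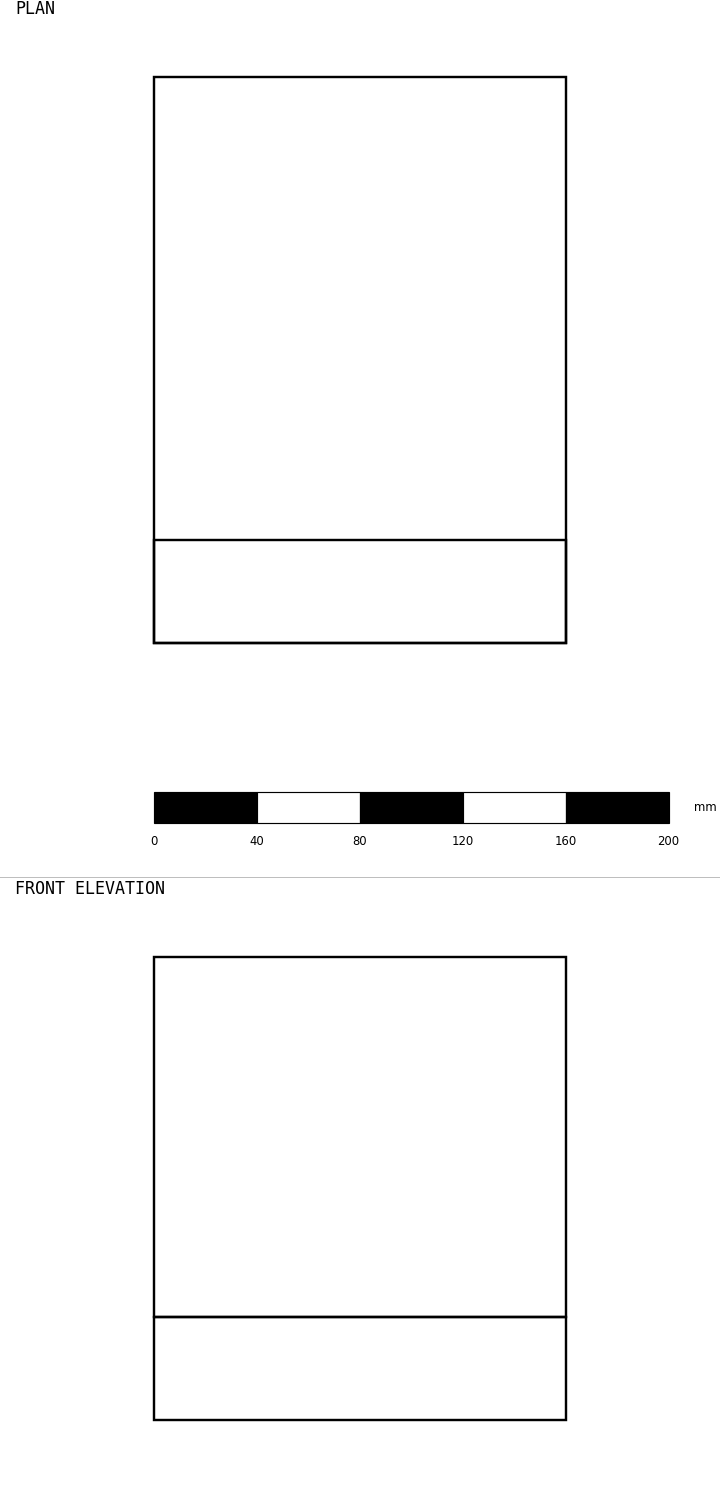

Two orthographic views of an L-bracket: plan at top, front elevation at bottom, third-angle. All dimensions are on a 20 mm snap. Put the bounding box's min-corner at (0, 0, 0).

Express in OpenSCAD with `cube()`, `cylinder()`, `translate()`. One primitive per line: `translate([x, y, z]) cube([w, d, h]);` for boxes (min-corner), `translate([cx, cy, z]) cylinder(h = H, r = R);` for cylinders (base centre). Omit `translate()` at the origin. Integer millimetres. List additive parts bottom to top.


cube([160, 220, 40]);
translate([0, 0, 40]) cube([160, 40, 140]);
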